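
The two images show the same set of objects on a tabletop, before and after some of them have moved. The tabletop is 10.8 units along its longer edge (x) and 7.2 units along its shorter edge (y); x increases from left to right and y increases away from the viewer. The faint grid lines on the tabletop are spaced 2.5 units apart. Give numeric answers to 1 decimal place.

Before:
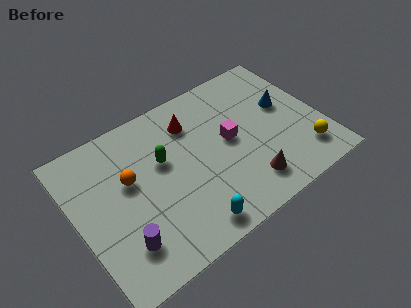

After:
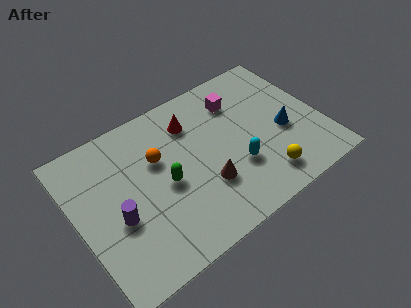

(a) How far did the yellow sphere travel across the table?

1.9

The yellow sphere moved from about (9.7, 1.5) to (7.8, 1.3), a distance of √(1.9² + 0.2²) ≈ 1.9.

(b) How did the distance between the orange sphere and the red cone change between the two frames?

-1.3

They were about 3.2 units apart before and 1.9 after — 1.3 units closer together.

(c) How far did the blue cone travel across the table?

1.2

The blue cone was near (9.4, 4.2) before and (9.1, 3.0) after, so it travelled √(0.3² + 1.2²) ≈ 1.2 units.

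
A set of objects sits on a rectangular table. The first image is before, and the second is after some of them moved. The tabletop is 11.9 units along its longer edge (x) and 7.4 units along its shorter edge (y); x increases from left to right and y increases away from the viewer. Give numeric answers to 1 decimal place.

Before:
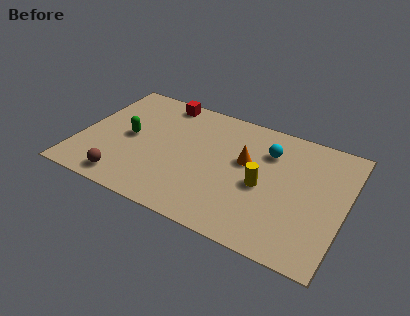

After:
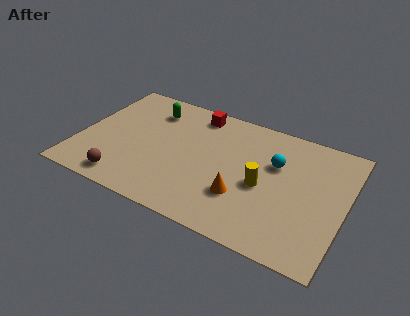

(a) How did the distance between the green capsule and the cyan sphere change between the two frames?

-0.4

Before: roughly 6.3 units apart; after: 5.9. That's 0.4 units closer together.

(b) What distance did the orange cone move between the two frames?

2.1

From (7.4, 4.4) to (7.5, 2.3), the orange cone covered √(0.1² + 2.1²) ≈ 2.1 units.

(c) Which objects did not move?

the brown sphere and the yellow cylinder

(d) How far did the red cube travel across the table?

1.6

The red cube moved from about (3.3, 6.6) to (4.9, 6.4), a distance of √(1.6² + 0.2²) ≈ 1.6.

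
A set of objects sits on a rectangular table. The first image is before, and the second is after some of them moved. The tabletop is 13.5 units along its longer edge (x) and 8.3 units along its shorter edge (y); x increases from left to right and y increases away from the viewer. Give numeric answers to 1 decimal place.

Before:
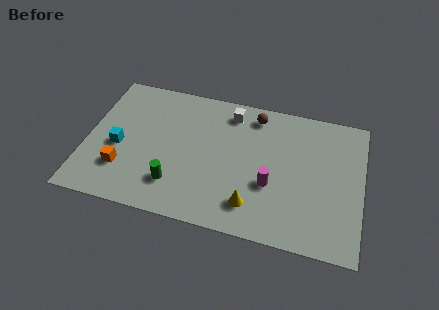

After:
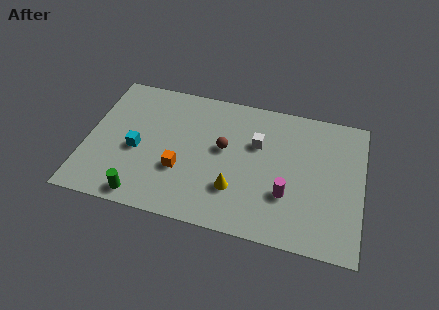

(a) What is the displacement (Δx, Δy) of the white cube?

(1.4, -1.6)

The white cube was at about (6.9, 7.0) and moved to about (8.3, 5.4).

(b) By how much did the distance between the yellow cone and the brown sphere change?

-3.0

The distance was about 5.4 in the first image and 2.4 in the second, so they moved 3.0 units closer together.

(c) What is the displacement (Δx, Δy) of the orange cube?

(2.8, 0.6)

The orange cube started near (1.9, 2.3) and ended near (4.7, 2.9).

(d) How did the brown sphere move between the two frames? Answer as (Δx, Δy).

(-1.4, -2.4)

The brown sphere was at about (8.1, 7.1) and moved to about (6.7, 4.7).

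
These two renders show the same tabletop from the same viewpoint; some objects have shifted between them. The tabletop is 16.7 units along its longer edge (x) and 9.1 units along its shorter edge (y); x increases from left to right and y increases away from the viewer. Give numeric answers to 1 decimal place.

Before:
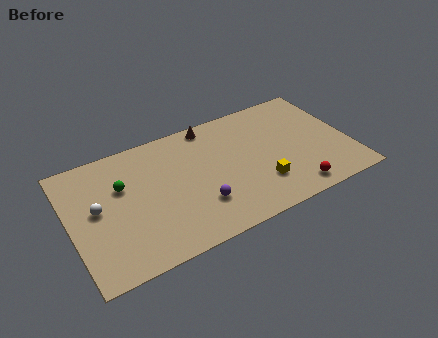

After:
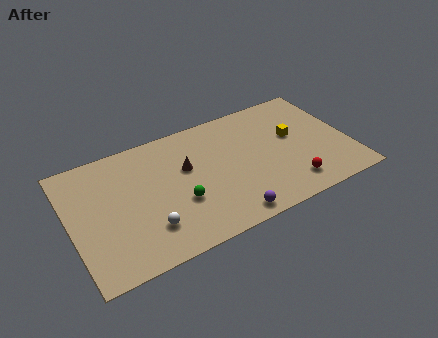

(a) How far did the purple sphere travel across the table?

2.2

The purple sphere was near (7.4, 2.6) before and (8.9, 1.0) after, so it travelled √(1.5² + 1.6²) ≈ 2.2 units.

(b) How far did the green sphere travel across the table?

4.0

The green sphere moved from about (3.2, 5.9) to (6.3, 3.3), a distance of √(3.1² + 2.6²) ≈ 4.0.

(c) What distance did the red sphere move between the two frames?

0.5

The red sphere was near (12.9, 1.2) before and (12.8, 1.7) after, so it travelled √(0.1² + 0.5²) ≈ 0.5 units.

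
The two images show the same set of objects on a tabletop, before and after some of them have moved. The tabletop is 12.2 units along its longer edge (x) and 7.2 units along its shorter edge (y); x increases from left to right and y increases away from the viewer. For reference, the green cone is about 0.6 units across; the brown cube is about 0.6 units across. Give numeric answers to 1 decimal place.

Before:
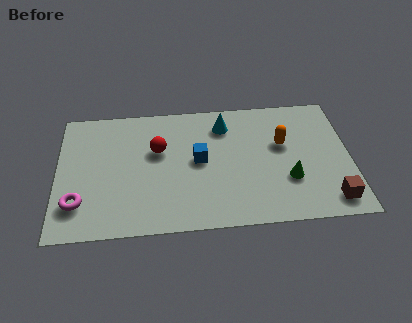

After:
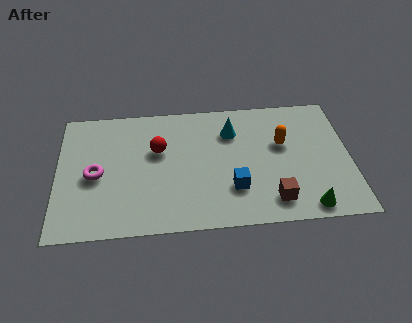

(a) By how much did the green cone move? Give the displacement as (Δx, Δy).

(0.7, -1.6)

From the two frames, the green cone sits at roughly (9.6, 2.4) before and (10.3, 0.8) after.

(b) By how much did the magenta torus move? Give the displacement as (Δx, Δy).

(0.7, 1.5)

The magenta torus started near (0.9, 1.8) and ended near (1.6, 3.3).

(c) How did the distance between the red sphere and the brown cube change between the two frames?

-2.2

Before: roughly 7.9 units apart; after: 5.7. That's 2.2 units closer together.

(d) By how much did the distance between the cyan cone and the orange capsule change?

-0.4

The distance was about 2.7 in the first image and 2.3 in the second, so they moved 0.4 units closer together.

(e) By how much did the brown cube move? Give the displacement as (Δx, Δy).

(-2.4, 0.2)

The brown cube was at about (11.3, 1.1) and moved to about (8.9, 1.3).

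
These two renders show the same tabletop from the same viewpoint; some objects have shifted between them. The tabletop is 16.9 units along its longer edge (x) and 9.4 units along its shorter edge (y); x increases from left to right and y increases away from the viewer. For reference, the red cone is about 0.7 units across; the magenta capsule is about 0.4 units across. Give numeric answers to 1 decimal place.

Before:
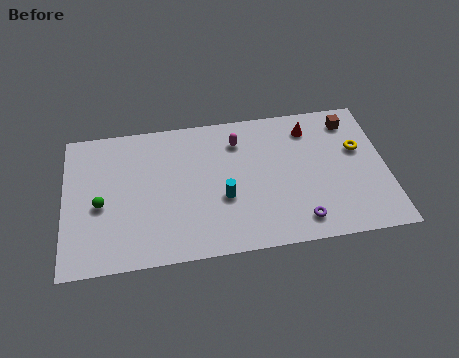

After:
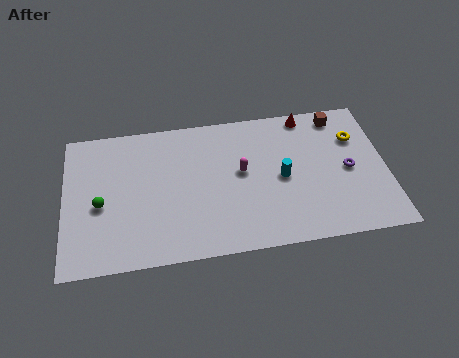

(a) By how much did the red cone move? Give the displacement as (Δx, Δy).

(-0.1, 0.9)

The red cone was at about (13.0, 7.6) and moved to about (12.9, 8.5).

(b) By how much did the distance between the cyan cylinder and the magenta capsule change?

-1.6

They were about 3.8 units apart before and 2.2 after — 1.6 units closer together.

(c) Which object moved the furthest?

the purple torus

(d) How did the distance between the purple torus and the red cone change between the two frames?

-1.7

The distance was about 6.2 in the first image and 4.5 in the second, so they moved 1.7 units closer together.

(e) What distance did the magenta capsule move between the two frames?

2.1

From (9.2, 7.3) to (9.3, 5.2), the magenta capsule covered √(0.1² + 2.1²) ≈ 2.1 units.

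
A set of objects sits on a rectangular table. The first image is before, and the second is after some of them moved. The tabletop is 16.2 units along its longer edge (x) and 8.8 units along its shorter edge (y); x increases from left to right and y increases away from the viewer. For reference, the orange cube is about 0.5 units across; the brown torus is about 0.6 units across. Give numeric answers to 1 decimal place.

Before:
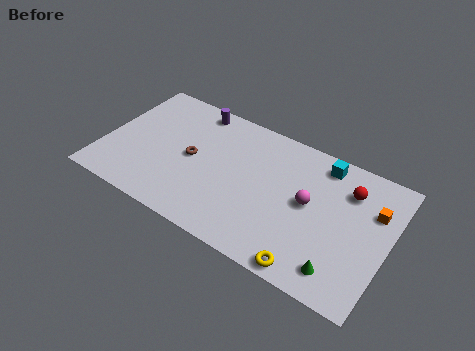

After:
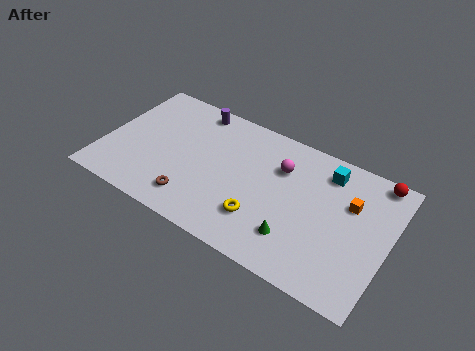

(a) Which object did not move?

the purple cylinder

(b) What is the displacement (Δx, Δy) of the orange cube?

(-1.3, -0.2)

From the two frames, the orange cube sits at roughly (15.2, 6.0) before and (13.9, 5.8) after.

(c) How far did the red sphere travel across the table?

2.0

The red sphere moved from about (13.7, 6.6) to (15.1, 8.0), a distance of √(1.4² + 1.4²) ≈ 2.0.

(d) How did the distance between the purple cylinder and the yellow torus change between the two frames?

-3.2

The distance was about 10.4 in the first image and 7.2 in the second, so they moved 3.2 units closer together.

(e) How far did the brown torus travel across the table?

2.7

The brown torus moved from about (5.0, 4.4) to (5.5, 1.7), a distance of √(0.5² + 2.7²) ≈ 2.7.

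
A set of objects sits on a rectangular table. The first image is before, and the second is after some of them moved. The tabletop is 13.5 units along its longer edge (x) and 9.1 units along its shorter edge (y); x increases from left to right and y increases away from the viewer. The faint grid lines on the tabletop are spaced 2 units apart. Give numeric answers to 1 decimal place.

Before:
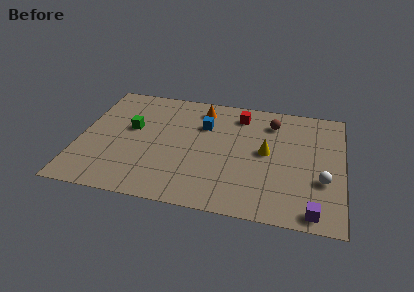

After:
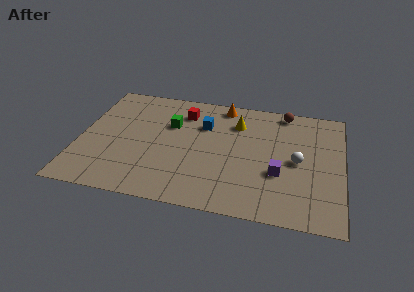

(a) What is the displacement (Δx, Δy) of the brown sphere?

(0.6, 1.0)

The brown sphere was at about (9.8, 7.2) and moved to about (10.4, 8.2).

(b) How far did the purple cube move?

3.0

The purple cube was near (12.1, 0.9) before and (10.3, 3.3) after, so it travelled √(1.8² + 2.4²) ≈ 3.0 units.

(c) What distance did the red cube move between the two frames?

2.9

The red cube moved from about (8.1, 7.5) to (5.2, 7.1), a distance of √(2.9² + 0.4²) ≈ 2.9.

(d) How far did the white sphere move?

1.8

The white sphere was near (12.5, 3.2) before and (11.2, 4.4) after, so it travelled √(1.3² + 1.2²) ≈ 1.8 units.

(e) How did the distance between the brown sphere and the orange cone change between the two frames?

-0.5

They were about 3.7 units apart before and 3.2 after — 0.5 units closer together.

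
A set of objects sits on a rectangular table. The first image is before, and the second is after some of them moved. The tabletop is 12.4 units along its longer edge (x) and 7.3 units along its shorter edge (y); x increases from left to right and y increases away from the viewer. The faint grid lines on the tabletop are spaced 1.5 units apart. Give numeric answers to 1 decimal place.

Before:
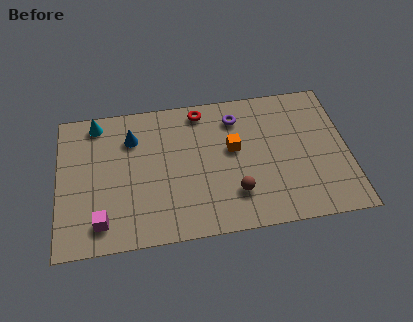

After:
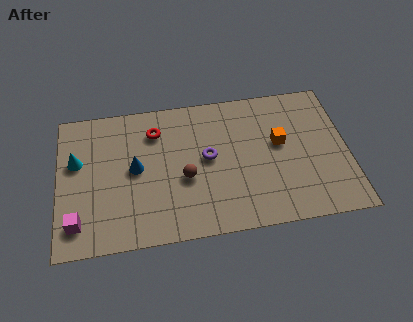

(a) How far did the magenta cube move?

1.0

The magenta cube moved from about (1.8, 1.3) to (0.8, 1.4), a distance of √(1.0² + 0.1²) ≈ 1.0.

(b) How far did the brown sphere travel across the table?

2.4

The brown sphere moved from about (7.5, 1.9) to (5.4, 3.0), a distance of √(2.1² + 1.1²) ≈ 2.4.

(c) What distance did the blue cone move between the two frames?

1.6

The blue cone moved from about (3.2, 5.4) to (3.3, 3.8), a distance of √(0.1² + 1.6²) ≈ 1.6.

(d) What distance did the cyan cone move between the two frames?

2.1

From (1.7, 6.4) to (0.8, 4.5), the cyan cone covered √(0.9² + 1.9²) ≈ 2.1 units.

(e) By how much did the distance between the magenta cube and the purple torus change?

-1.3

They were about 7.4 units apart before and 6.1 after — 1.3 units closer together.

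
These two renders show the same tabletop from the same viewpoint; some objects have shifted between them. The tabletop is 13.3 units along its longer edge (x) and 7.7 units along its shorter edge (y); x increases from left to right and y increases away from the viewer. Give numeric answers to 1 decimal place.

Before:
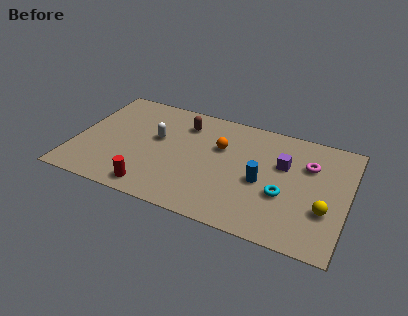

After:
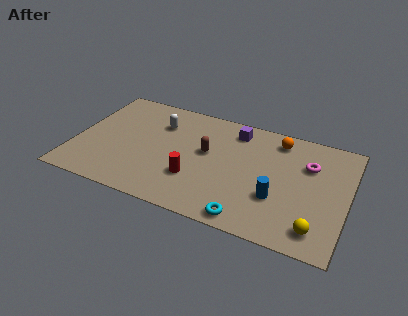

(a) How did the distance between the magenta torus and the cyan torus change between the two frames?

+2.5

The distance was about 2.6 in the first image and 5.1 in the second, so they moved 2.5 units further apart.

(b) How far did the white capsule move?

1.1

The white capsule was near (3.9, 4.5) before and (3.9, 5.6) after, so it travelled √(0.0² + 1.1²) ≈ 1.1 units.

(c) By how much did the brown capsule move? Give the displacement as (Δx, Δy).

(1.3, -1.6)

The brown capsule started near (5.1, 6.0) and ended near (6.4, 4.4).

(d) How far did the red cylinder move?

2.4

The red cylinder was near (4.1, 1.0) before and (6.0, 2.4) after, so it travelled √(1.9² + 1.4²) ≈ 2.4 units.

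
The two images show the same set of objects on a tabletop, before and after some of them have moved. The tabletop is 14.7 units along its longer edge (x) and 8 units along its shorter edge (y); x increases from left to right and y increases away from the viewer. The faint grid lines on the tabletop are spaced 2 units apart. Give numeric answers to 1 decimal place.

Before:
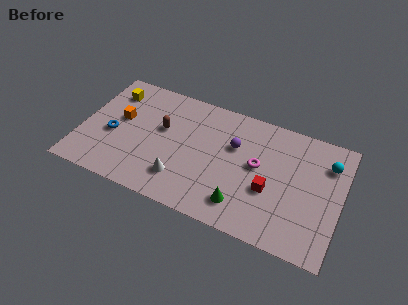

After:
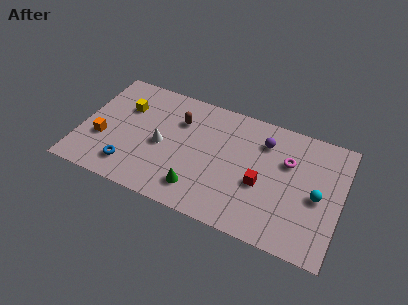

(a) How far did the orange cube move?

1.9

The orange cube moved from about (2.1, 4.6) to (1.3, 2.9), a distance of √(0.8² + 1.7²) ≈ 1.9.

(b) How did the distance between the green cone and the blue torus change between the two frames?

-3.9

They were about 7.8 units apart before and 3.9 after — 3.9 units closer together.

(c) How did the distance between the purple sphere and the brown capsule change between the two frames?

+0.7

They were about 4.1 units apart before and 4.8 after — 0.7 units further apart.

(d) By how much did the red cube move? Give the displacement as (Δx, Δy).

(-0.5, 0.2)

The red cube was at about (10.8, 3.1) and moved to about (10.3, 3.3).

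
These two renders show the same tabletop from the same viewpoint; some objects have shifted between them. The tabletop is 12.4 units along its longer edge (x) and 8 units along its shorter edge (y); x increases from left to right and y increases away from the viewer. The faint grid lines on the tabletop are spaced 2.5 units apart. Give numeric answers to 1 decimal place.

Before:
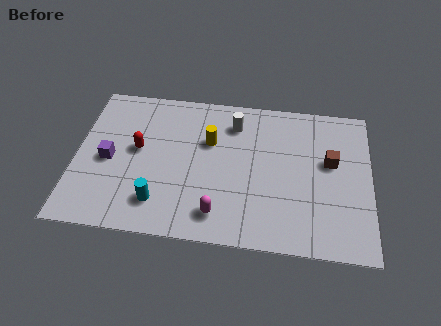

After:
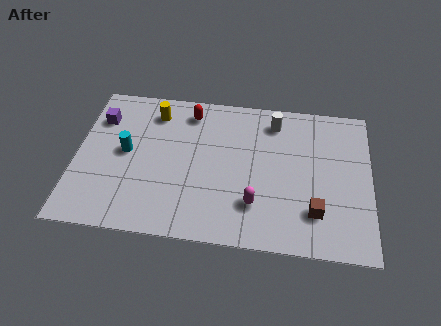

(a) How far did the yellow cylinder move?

2.7

The yellow cylinder was near (5.6, 5.2) before and (3.2, 6.5) after, so it travelled √(2.4² + 1.3²) ≈ 2.7 units.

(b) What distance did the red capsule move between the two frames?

3.1

The red capsule moved from about (2.6, 4.4) to (4.7, 6.7), a distance of √(2.1² + 2.3²) ≈ 3.1.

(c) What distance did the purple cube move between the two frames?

2.3

From (1.4, 3.7) to (0.9, 5.9), the purple cube covered √(0.5² + 2.2²) ≈ 2.3 units.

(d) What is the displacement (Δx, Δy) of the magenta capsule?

(1.5, 0.7)

The magenta capsule was at about (6.1, 1.4) and moved to about (7.6, 2.1).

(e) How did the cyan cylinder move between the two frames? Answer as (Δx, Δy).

(-1.5, 2.5)

The cyan cylinder started near (3.6, 1.7) and ended near (2.1, 4.2).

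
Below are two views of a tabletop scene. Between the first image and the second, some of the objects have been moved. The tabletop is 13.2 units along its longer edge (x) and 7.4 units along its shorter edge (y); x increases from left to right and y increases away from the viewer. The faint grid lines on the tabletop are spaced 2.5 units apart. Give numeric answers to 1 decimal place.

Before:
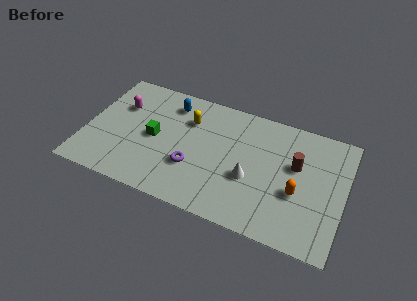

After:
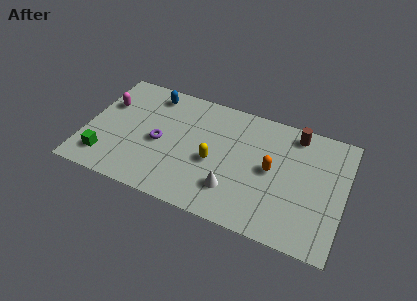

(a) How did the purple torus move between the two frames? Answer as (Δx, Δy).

(-1.8, 0.9)

The purple torus started near (5.6, 2.5) and ended near (3.8, 3.4).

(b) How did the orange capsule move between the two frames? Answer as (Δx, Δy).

(-1.4, 0.9)

From the two frames, the orange capsule sits at roughly (10.9, 2.9) before and (9.5, 3.8) after.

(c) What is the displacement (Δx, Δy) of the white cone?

(-0.8, -1.0)

From the two frames, the white cone sits at roughly (8.5, 2.9) before and (7.7, 1.9) after.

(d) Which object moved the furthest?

the green cube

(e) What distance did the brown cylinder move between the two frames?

1.9

From (10.7, 4.5) to (10.5, 6.4), the brown cylinder covered √(0.2² + 1.9²) ≈ 1.9 units.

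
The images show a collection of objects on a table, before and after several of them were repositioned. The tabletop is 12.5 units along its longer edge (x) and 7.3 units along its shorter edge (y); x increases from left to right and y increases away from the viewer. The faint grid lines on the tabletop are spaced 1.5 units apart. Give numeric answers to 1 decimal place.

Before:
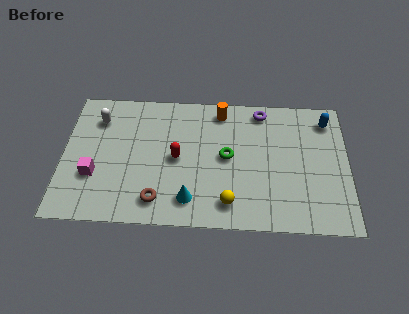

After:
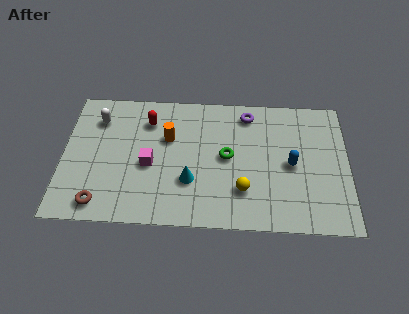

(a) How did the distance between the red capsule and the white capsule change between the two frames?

-1.8

The distance was about 4.0 in the first image and 2.2 in the second, so they moved 1.8 units closer together.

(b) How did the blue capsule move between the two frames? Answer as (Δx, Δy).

(-1.6, -2.5)

The blue capsule started near (11.6, 6.0) and ended near (10.0, 3.5).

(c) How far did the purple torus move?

0.6

From (8.7, 6.4) to (8.1, 6.2), the purple torus covered √(0.6² + 0.2²) ≈ 0.6 units.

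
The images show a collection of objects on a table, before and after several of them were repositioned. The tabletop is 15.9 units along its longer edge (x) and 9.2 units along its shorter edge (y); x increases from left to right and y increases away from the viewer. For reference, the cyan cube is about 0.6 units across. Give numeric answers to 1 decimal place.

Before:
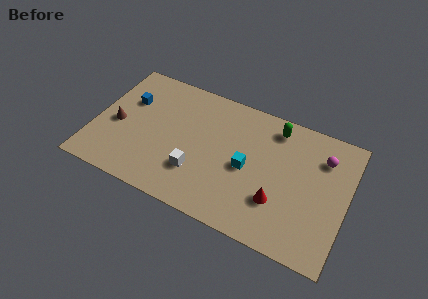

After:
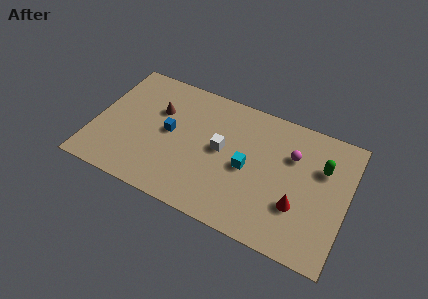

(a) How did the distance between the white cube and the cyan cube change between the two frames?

-1.6

They were about 3.4 units apart before and 1.8 after — 1.6 units closer together.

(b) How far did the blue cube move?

3.1

From (1.9, 6.1) to (4.7, 4.8), the blue cube covered √(2.8² + 1.3²) ≈ 3.1 units.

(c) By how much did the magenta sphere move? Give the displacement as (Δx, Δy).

(-1.9, -0.6)

The magenta sphere started near (14.2, 6.9) and ended near (12.3, 6.3).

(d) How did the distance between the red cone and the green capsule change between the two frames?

-1.6

The distance was about 5.0 in the first image and 3.4 in the second, so they moved 1.6 units closer together.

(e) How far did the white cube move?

2.6

The white cube was near (6.7, 2.7) before and (8.0, 4.9) after, so it travelled √(1.3² + 2.2²) ≈ 2.6 units.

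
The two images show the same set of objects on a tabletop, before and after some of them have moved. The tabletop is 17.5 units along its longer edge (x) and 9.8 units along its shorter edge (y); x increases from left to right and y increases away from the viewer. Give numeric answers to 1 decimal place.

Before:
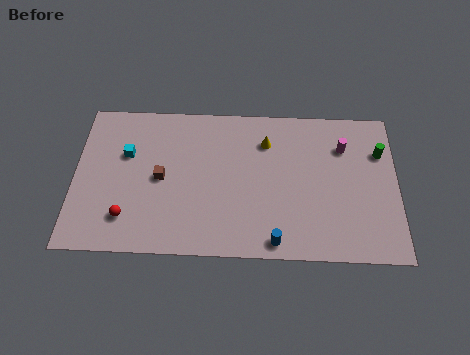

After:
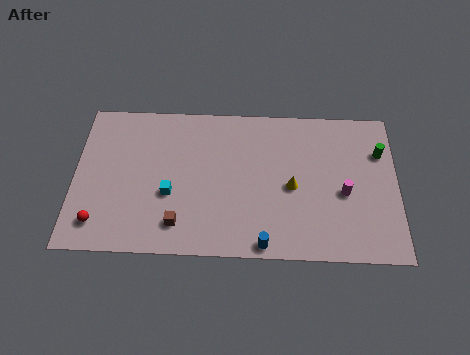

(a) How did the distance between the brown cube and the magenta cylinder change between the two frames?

-1.0

The distance was about 10.2 in the first image and 9.2 in the second, so they moved 1.0 units closer together.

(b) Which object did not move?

the green cylinder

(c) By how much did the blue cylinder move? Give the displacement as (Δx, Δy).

(-0.6, -0.2)

The blue cylinder started near (10.9, 1.0) and ended near (10.3, 0.8).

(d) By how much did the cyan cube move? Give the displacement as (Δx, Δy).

(2.4, -2.5)

The cyan cube was at about (2.8, 6.3) and moved to about (5.2, 3.8).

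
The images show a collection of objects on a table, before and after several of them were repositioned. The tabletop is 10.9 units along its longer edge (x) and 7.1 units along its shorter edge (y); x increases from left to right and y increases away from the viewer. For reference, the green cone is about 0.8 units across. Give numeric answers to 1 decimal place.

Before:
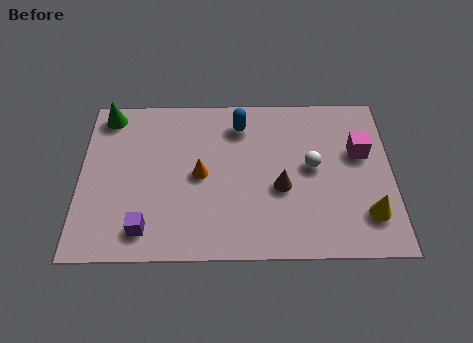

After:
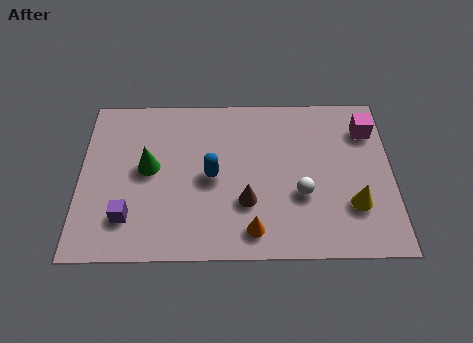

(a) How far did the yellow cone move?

0.6

The yellow cone moved from about (10.0, 1.7) to (9.5, 2.1), a distance of √(0.5² + 0.4²) ≈ 0.6.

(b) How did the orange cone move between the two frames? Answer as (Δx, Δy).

(1.8, -2.4)

The orange cone started near (4.2, 3.5) and ended near (6.0, 1.1).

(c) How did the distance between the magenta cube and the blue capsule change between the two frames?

+1.5

Before: roughly 4.4 units apart; after: 5.9. That's 1.5 units further apart.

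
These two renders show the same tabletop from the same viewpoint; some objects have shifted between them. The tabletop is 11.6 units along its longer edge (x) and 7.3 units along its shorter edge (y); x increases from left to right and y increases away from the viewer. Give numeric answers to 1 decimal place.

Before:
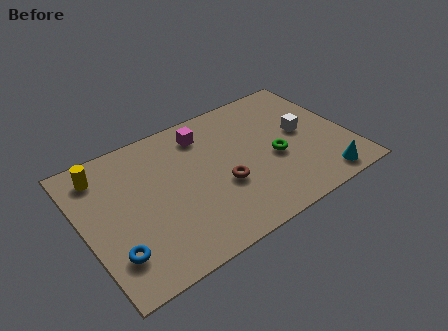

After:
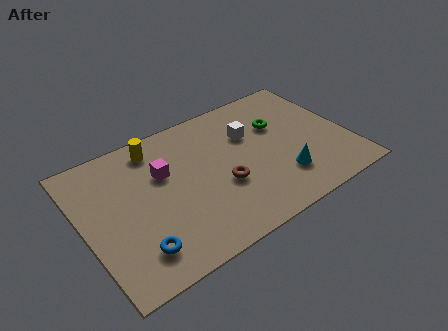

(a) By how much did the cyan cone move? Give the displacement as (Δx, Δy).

(-1.6, 1.0)

The cyan cone was at about (10.0, 0.9) and moved to about (8.4, 1.9).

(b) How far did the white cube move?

2.4

The white cube moved from about (9.7, 3.9) to (7.5, 4.9), a distance of √(2.2² + 1.0²) ≈ 2.4.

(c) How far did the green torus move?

1.8

The green torus was near (8.3, 3.1) before and (8.8, 4.8) after, so it travelled √(0.5² + 1.7²) ≈ 1.8 units.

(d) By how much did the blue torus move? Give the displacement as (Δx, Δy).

(0.9, -0.3)

The blue torus started near (1.0, 1.8) and ended near (1.9, 1.5).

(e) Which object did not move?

the brown torus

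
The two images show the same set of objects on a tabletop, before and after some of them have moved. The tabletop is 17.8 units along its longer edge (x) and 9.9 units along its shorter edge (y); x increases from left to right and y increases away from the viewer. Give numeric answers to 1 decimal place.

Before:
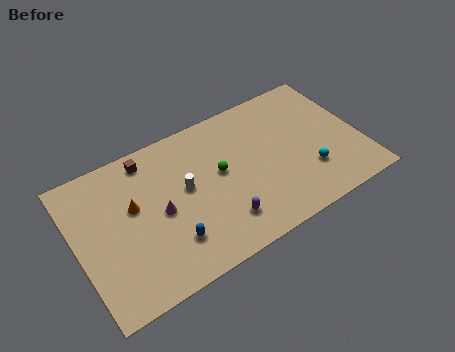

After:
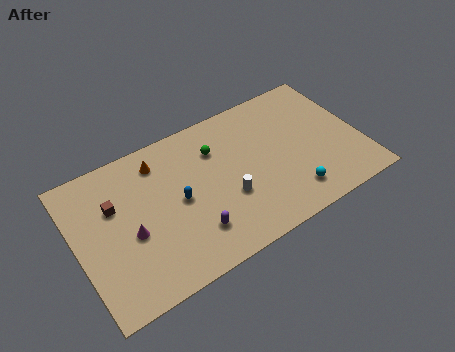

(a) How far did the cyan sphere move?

1.6

The cyan sphere moved from about (14.3, 2.9) to (13.0, 1.9), a distance of √(1.3² + 1.0²) ≈ 1.6.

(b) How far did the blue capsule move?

2.6

From (5.4, 2.5) to (6.3, 4.9), the blue capsule covered √(0.9² + 2.4²) ≈ 2.6 units.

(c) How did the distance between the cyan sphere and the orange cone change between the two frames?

-1.4

Before: roughly 11.1 units apart; after: 9.7. That's 1.4 units closer together.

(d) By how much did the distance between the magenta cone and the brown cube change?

-1.5

Before: roughly 3.9 units apart; after: 2.4. That's 1.5 units closer together.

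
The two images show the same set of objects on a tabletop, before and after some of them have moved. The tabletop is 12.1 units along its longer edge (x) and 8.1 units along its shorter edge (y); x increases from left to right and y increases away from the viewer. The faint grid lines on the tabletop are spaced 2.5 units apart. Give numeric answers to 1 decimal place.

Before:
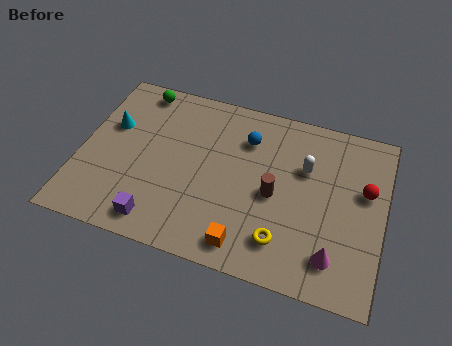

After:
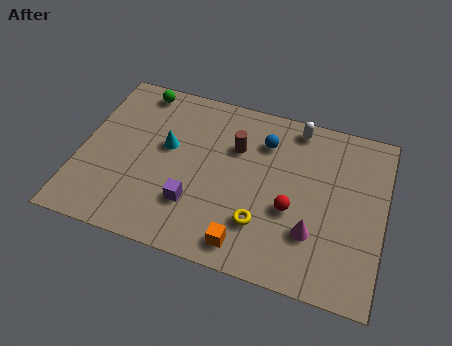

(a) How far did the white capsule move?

2.0

From (8.9, 5.3) to (8.4, 7.2), the white capsule covered √(0.5² + 1.9²) ≈ 2.0 units.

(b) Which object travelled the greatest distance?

the red sphere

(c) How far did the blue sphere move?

0.7

The blue sphere moved from about (6.5, 6.0) to (7.2, 6.1), a distance of √(0.7² + 0.1²) ≈ 0.7.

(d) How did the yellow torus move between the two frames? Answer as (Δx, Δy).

(-0.9, 0.5)

From the two frames, the yellow torus sits at roughly (8.3, 1.7) before and (7.4, 2.2) after.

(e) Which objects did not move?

the orange cube and the green sphere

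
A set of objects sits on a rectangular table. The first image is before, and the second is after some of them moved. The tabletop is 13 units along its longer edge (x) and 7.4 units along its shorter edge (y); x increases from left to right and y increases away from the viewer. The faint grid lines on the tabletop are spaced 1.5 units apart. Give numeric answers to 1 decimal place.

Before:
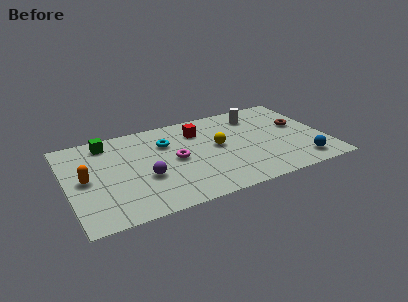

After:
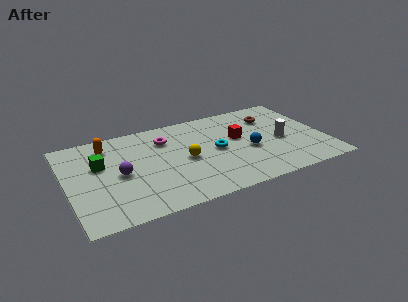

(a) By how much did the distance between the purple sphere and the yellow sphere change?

-0.7

Before: roughly 4.0 units apart; after: 3.3. That's 0.7 units closer together.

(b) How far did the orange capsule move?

2.6

The orange capsule was near (0.9, 3.7) before and (2.2, 6.0) after, so it travelled √(1.3² + 2.3²) ≈ 2.6 units.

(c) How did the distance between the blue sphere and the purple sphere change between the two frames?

-1.4

They were about 7.9 units apart before and 6.5 after — 1.4 units closer together.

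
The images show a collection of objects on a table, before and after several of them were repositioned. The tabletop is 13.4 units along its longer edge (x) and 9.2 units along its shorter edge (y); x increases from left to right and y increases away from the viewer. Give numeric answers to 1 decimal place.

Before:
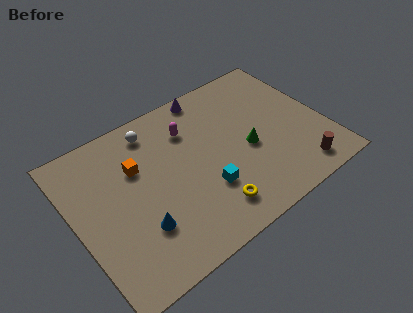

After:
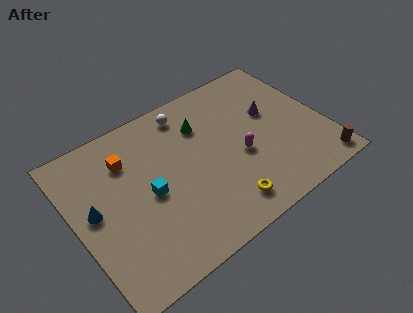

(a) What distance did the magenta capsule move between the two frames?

3.7

From (6.5, 6.8) to (8.7, 3.8), the magenta capsule covered √(2.2² + 3.0²) ≈ 3.7 units.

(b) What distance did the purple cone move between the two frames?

4.1

From (7.9, 8.4) to (10.8, 5.5), the purple cone covered √(2.9² + 2.9²) ≈ 4.1 units.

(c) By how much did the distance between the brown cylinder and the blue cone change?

+3.7

The distance was about 8.5 in the first image and 12.2 in the second, so they moved 3.7 units further apart.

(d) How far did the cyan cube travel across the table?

3.1

The cyan cube moved from about (6.6, 2.9) to (3.8, 4.3), a distance of √(2.8² + 1.4²) ≈ 3.1.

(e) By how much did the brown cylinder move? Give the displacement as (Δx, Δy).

(1.2, -0.3)

From the two frames, the brown cylinder sits at roughly (11.4, 1.3) before and (12.6, 1.0) after.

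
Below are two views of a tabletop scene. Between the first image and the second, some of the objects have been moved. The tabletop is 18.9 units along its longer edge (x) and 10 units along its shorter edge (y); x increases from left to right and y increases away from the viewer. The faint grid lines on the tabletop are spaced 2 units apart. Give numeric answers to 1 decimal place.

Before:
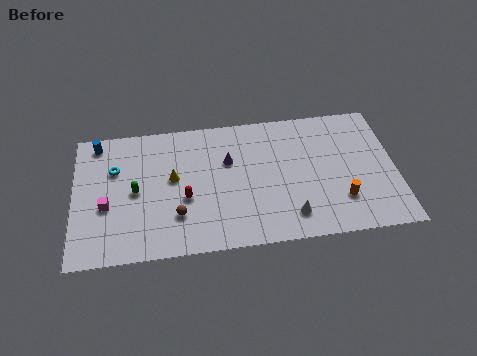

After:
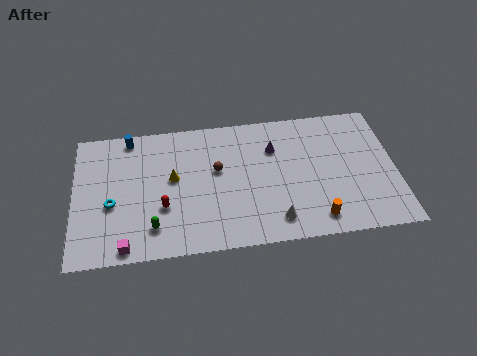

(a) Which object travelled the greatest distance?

the brown sphere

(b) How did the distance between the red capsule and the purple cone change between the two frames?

+3.9

Before: roughly 3.6 units apart; after: 7.5. That's 3.9 units further apart.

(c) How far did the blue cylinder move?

1.9

The blue cylinder moved from about (1.4, 8.8) to (3.3, 9.0), a distance of √(1.9² + 0.2²) ≈ 1.9.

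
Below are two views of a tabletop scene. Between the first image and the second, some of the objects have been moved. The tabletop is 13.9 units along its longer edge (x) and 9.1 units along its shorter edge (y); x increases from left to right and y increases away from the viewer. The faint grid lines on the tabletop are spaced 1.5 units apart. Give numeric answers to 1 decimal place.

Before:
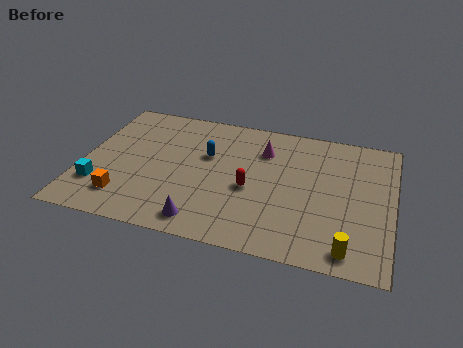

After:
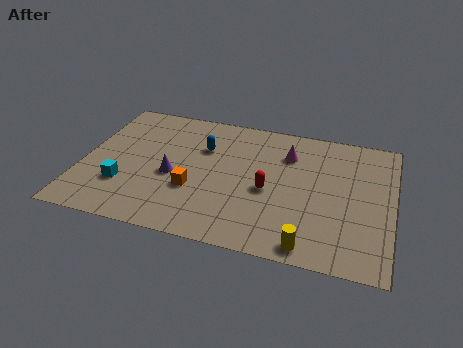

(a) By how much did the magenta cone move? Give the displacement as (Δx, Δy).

(1.1, 0.0)

From the two frames, the magenta cone sits at roughly (8.0, 6.7) before and (9.1, 6.7) after.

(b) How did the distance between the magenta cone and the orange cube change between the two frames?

-2.3

Before: roughly 7.6 units apart; after: 5.3. That's 2.3 units closer together.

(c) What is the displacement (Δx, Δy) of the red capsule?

(0.8, 0.1)

From the two frames, the red capsule sits at roughly (7.6, 3.9) before and (8.4, 4.0) after.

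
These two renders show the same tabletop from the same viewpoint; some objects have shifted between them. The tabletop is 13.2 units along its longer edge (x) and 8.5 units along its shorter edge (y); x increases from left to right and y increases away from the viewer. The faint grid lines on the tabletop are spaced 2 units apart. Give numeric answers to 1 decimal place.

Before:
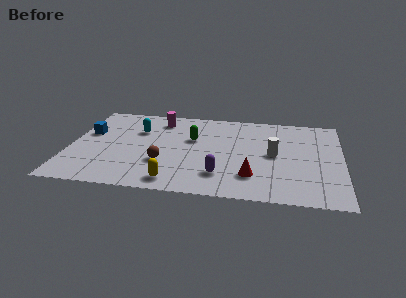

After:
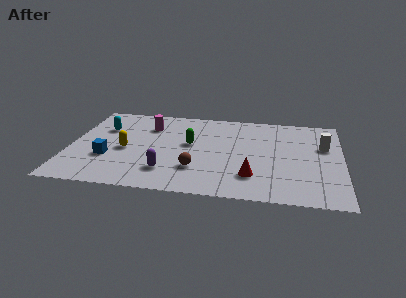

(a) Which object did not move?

the red cone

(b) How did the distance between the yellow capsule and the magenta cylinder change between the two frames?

-3.3

They were about 6.0 units apart before and 2.7 after — 3.3 units closer together.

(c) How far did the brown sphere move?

1.6

The brown sphere was near (4.6, 2.8) before and (6.2, 2.4) after, so it travelled √(1.6² + 0.4²) ≈ 1.6 units.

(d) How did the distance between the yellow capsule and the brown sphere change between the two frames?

+2.0

They were about 1.8 units apart before and 3.8 after — 2.0 units further apart.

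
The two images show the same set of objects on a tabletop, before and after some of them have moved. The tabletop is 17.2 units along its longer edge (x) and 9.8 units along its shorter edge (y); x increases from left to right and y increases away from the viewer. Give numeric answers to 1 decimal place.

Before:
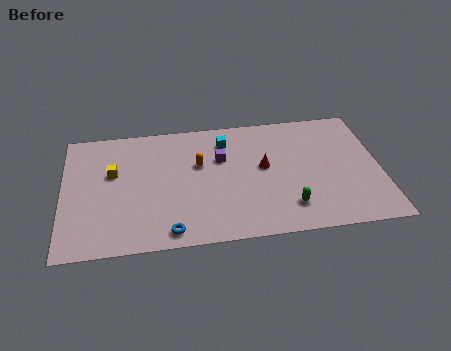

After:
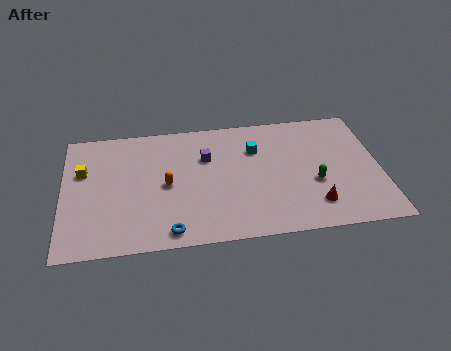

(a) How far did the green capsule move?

2.3

The green capsule moved from about (12.1, 2.1) to (13.6, 3.8), a distance of √(1.5² + 1.7²) ≈ 2.3.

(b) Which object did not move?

the blue torus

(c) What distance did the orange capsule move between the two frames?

2.3

From (7.4, 6.1) to (5.6, 4.7), the orange capsule covered √(1.8² + 1.4²) ≈ 2.3 units.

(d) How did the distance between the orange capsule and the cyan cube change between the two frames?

+3.1

They were about 2.3 units apart before and 5.4 after — 3.1 units further apart.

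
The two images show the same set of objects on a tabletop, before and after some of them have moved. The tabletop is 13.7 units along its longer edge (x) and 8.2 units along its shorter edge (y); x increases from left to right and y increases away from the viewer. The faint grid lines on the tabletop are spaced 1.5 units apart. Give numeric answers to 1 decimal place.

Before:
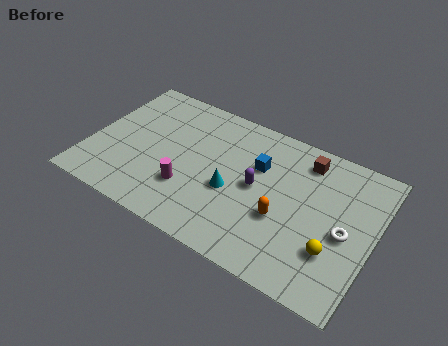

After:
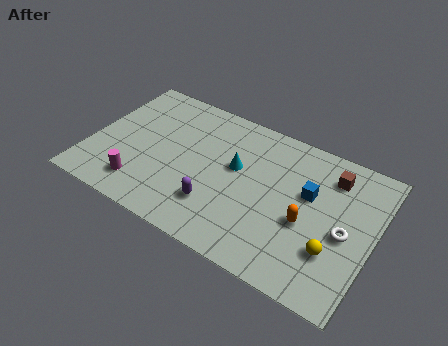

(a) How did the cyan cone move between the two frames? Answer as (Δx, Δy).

(0.0, 1.4)

From the two frames, the cyan cone sits at roughly (7.0, 3.4) before and (7.0, 4.8) after.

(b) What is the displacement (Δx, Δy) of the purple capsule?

(-1.7, -2.0)

The purple capsule was at about (8.1, 4.2) and moved to about (6.4, 2.2).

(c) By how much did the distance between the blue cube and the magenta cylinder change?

+4.2

They were about 4.2 units apart before and 8.4 after — 4.2 units further apart.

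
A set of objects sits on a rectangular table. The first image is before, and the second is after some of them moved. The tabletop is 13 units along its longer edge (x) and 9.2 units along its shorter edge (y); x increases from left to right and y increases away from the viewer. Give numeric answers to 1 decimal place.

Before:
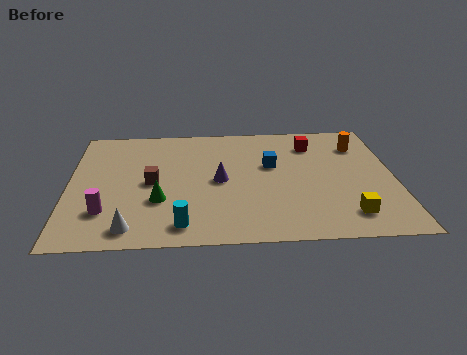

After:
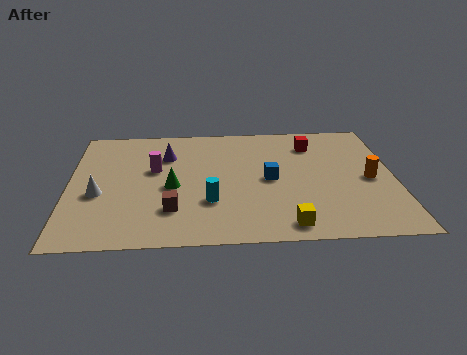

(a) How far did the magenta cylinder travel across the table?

3.6

The magenta cylinder was near (1.5, 2.4) before and (3.4, 5.5) after, so it travelled √(1.9² + 3.1²) ≈ 3.6 units.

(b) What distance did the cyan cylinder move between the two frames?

1.9

From (4.5, 1.3) to (5.6, 2.9), the cyan cylinder covered √(1.1² + 1.6²) ≈ 1.9 units.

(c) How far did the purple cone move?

3.0

The purple cone was near (6.0, 4.5) before and (3.9, 6.6) after, so it travelled √(2.1² + 2.1²) ≈ 3.0 units.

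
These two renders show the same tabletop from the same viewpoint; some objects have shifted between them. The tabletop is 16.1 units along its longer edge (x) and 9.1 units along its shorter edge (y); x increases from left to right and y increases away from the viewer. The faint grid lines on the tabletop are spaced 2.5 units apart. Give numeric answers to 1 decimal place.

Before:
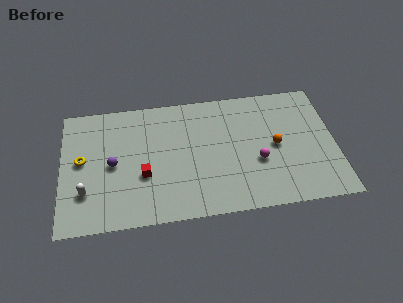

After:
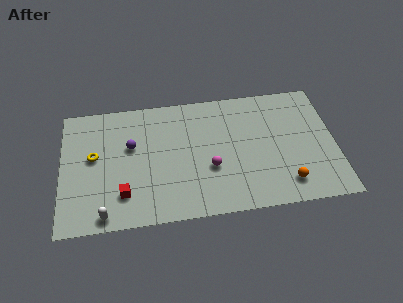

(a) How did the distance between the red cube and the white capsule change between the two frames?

-1.8

Before: roughly 3.5 units apart; after: 1.7. That's 1.8 units closer together.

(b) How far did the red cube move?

1.7

From (4.8, 3.4) to (3.6, 2.2), the red cube covered √(1.2² + 1.2²) ≈ 1.7 units.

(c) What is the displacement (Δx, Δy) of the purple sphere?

(1.1, 1.2)

The purple sphere started near (3.0, 4.4) and ended near (4.1, 5.6).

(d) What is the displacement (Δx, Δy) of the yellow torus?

(0.7, 0.2)

The yellow torus started near (1.2, 4.9) and ended near (1.9, 5.1).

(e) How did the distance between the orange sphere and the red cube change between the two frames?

+1.6

The distance was about 7.9 in the first image and 9.5 in the second, so they moved 1.6 units further apart.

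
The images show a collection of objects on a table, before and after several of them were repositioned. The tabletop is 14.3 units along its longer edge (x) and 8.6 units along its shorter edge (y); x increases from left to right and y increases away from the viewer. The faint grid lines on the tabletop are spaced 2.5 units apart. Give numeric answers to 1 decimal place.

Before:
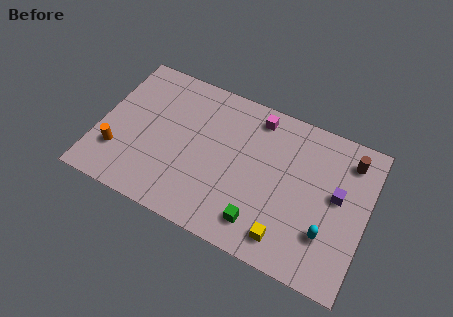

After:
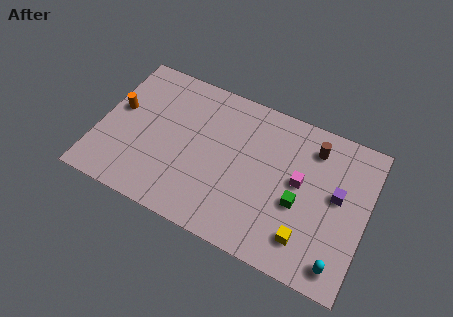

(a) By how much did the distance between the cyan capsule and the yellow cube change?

-0.4

They were about 2.3 units apart before and 1.9 after — 0.4 units closer together.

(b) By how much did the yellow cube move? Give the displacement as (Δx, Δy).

(1.0, 0.4)

The yellow cube was at about (10.4, 1.4) and moved to about (11.4, 1.8).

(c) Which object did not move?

the purple cube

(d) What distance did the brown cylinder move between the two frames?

1.9

From (13.1, 7.0) to (11.2, 6.9), the brown cylinder covered √(1.9² + 0.1²) ≈ 1.9 units.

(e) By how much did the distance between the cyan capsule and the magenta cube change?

-2.2

Before: roughly 6.5 units apart; after: 4.3. That's 2.2 units closer together.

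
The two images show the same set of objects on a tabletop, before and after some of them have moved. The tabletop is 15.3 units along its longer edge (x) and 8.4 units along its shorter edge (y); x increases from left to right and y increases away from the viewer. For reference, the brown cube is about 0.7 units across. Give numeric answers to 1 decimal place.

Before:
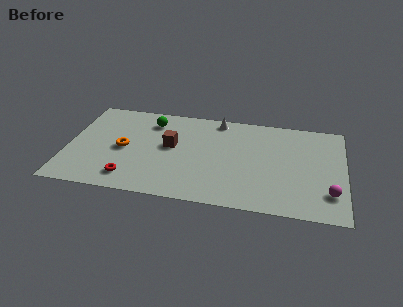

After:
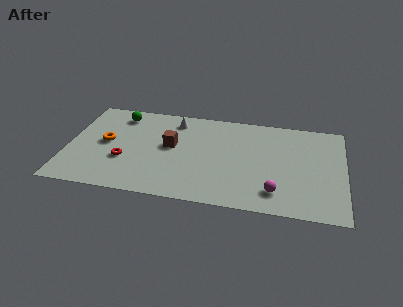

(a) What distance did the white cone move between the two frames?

2.5

The white cone was near (8.2, 7.5) before and (5.8, 7.0) after, so it travelled √(2.4² + 0.5²) ≈ 2.5 units.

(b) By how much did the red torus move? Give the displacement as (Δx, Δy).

(-0.4, 1.5)

The red torus started near (3.6, 1.5) and ended near (3.2, 3.0).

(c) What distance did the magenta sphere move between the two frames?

2.9

The magenta sphere was near (14.5, 2.1) before and (11.6, 1.7) after, so it travelled √(2.9² + 0.4²) ≈ 2.9 units.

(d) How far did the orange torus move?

1.1

The orange torus was near (3.1, 4.0) before and (2.1, 4.4) after, so it travelled √(1.0² + 0.4²) ≈ 1.1 units.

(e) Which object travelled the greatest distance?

the magenta sphere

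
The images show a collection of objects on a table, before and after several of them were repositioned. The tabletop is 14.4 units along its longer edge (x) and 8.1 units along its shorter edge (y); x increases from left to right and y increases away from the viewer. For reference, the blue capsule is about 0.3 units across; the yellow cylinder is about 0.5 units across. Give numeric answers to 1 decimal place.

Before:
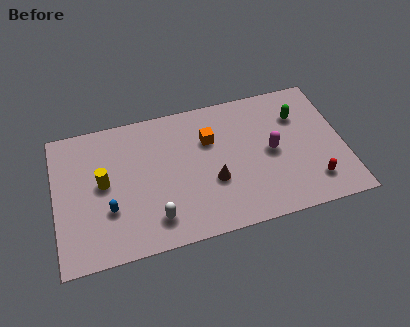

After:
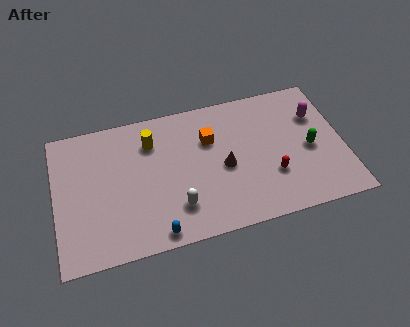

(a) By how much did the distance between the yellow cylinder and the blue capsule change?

+3.7

They were about 1.6 units apart before and 5.3 after — 3.7 units further apart.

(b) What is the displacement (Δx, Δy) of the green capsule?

(0.4, -2.1)

The green capsule was at about (12.3, 5.8) and moved to about (12.7, 3.7).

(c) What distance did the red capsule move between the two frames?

2.2

The red capsule moved from about (12.7, 1.7) to (10.7, 2.6), a distance of √(2.0² + 0.9²) ≈ 2.2.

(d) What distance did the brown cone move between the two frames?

0.9

From (7.8, 3.0) to (8.4, 3.7), the brown cone covered √(0.6² + 0.7²) ≈ 0.9 units.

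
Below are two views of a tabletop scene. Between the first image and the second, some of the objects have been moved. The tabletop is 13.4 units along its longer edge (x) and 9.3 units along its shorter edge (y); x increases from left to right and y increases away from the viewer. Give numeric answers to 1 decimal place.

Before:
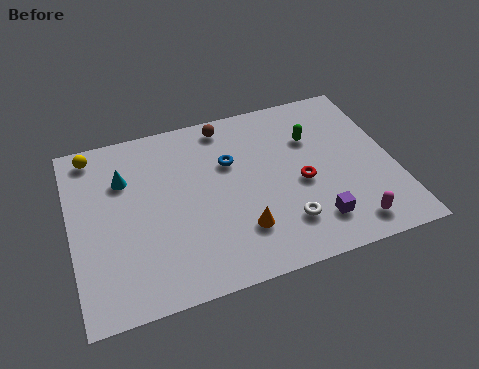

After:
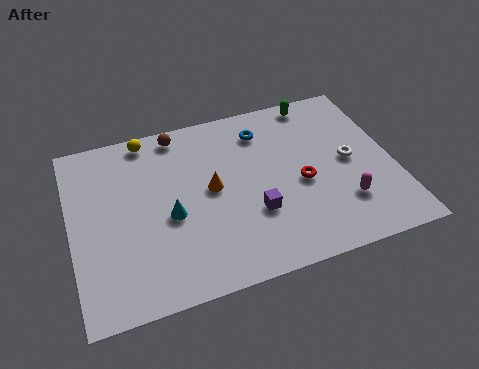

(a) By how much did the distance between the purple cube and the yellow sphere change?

-4.1

Before: roughly 10.7 units apart; after: 6.6. That's 4.1 units closer together.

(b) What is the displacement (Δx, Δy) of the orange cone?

(-1.0, 2.5)

The orange cone was at about (6.8, 2.4) and moved to about (5.8, 4.9).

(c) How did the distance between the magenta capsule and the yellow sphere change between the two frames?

-2.5

Before: roughly 12.2 units apart; after: 9.7. That's 2.5 units closer together.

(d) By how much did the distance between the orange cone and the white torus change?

+4.0

They were about 1.8 units apart before and 5.8 after — 4.0 units further apart.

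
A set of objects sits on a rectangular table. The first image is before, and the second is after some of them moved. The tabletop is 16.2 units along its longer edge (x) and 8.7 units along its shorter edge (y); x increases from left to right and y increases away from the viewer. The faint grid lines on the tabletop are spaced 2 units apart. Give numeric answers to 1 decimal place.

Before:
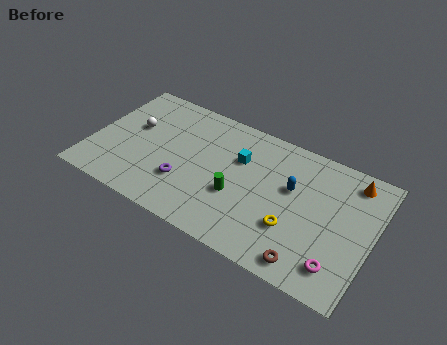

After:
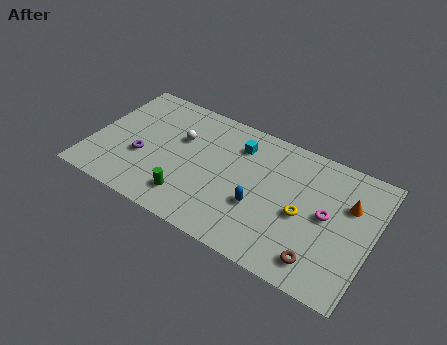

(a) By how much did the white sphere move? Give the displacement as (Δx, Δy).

(2.7, 0.4)

The white sphere started near (2.2, 5.2) and ended near (4.9, 5.6).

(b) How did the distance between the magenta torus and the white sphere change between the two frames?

-4.1

They were about 12.9 units apart before and 8.8 after — 4.1 units closer together.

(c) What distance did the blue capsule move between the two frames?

2.6

From (11.5, 5.3) to (9.9, 3.2), the blue capsule covered √(1.6² + 2.1²) ≈ 2.6 units.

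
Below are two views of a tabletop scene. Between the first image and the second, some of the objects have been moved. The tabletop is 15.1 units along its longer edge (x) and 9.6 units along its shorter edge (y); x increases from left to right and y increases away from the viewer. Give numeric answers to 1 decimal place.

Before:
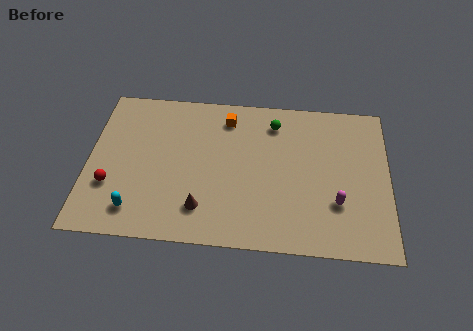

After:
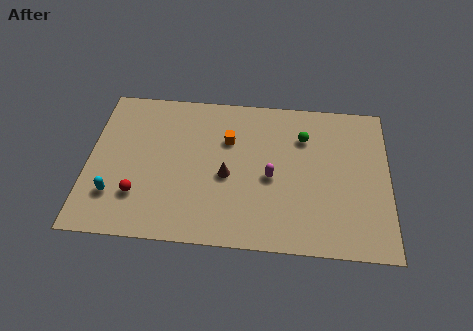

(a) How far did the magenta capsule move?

3.5

The magenta capsule moved from about (12.5, 3.0) to (9.2, 4.3), a distance of √(3.3² + 1.3²) ≈ 3.5.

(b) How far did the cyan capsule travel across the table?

1.4

The cyan capsule moved from about (2.5, 1.7) to (1.4, 2.5), a distance of √(1.1² + 0.8²) ≈ 1.4.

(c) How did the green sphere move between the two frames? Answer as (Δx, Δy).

(1.5, -0.8)

The green sphere started near (9.3, 7.8) and ended near (10.8, 7.0).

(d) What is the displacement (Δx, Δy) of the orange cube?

(0.1, -1.4)

The orange cube started near (6.9, 7.9) and ended near (7.0, 6.5).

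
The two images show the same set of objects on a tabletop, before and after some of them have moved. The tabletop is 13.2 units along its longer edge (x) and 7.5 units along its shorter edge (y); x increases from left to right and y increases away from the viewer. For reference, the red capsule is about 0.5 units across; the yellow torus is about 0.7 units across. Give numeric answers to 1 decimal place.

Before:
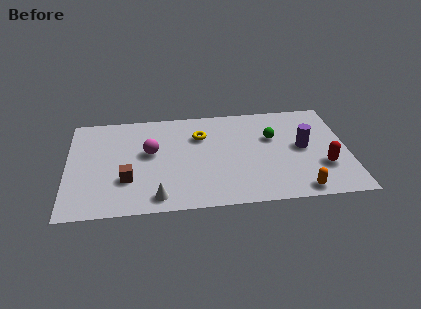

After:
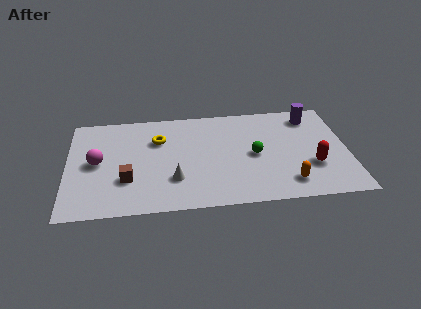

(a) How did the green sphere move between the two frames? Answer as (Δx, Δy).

(-0.9, -1.2)

The green sphere started near (9.7, 4.8) and ended near (8.8, 3.6).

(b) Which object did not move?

the brown cube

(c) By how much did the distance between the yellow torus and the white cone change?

-1.7

The distance was about 4.8 in the first image and 3.1 in the second, so they moved 1.7 units closer together.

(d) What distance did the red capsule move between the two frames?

0.5

The red capsule moved from about (12.0, 2.4) to (11.5, 2.5), a distance of √(0.5² + 0.1²) ≈ 0.5.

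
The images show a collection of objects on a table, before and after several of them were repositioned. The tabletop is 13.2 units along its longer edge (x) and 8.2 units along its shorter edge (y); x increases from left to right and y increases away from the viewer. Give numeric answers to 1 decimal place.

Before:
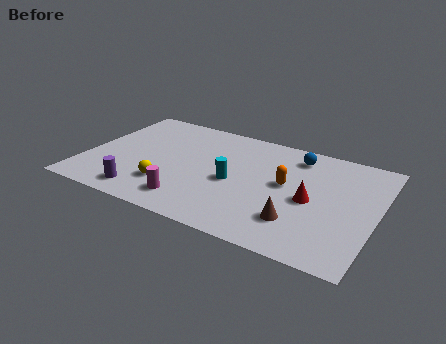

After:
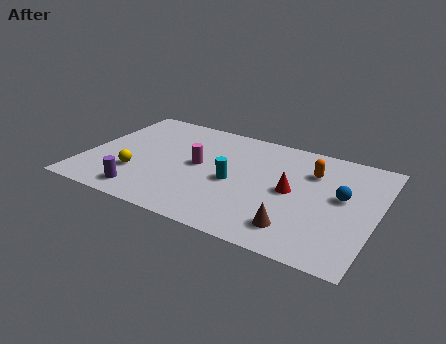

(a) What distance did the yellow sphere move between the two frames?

1.5

The yellow sphere was near (4.0, 2.2) before and (2.5, 2.5) after, so it travelled √(1.5² + 0.3²) ≈ 1.5 units.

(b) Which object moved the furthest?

the blue sphere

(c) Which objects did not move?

the cyan cylinder and the purple cylinder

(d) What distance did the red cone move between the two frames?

0.9

From (10.3, 3.8) to (9.4, 4.1), the red cone covered √(0.9² + 0.3²) ≈ 0.9 units.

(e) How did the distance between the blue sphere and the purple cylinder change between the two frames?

+0.8

The distance was about 8.4 in the first image and 9.2 in the second, so they moved 0.8 units further apart.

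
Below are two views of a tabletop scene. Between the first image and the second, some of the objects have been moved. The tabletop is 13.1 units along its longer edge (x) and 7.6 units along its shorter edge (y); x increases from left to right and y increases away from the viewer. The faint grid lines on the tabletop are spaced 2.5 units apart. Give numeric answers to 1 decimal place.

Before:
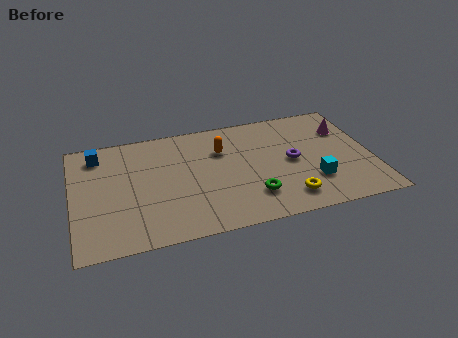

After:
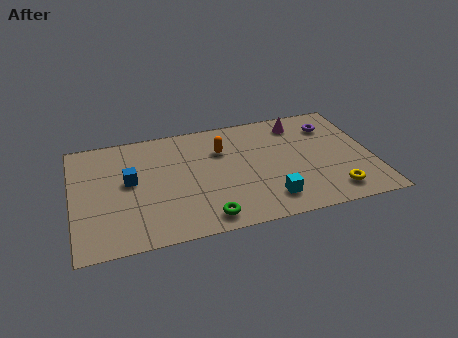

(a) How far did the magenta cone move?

2.2

From (12.1, 5.4) to (10.1, 6.3), the magenta cone covered √(2.0² + 0.9²) ≈ 2.2 units.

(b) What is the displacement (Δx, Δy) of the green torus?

(-2.1, -0.9)

The green torus started near (7.7, 1.9) and ended near (5.6, 1.0).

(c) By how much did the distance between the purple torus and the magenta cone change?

-1.5

The distance was about 3.0 in the first image and 1.5 in the second, so they moved 1.5 units closer together.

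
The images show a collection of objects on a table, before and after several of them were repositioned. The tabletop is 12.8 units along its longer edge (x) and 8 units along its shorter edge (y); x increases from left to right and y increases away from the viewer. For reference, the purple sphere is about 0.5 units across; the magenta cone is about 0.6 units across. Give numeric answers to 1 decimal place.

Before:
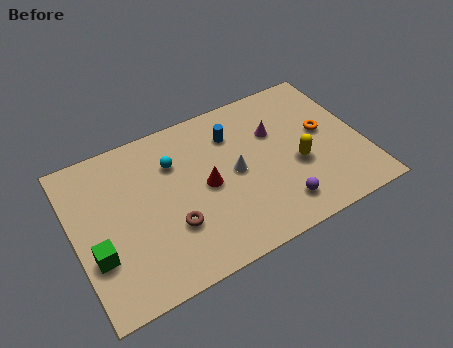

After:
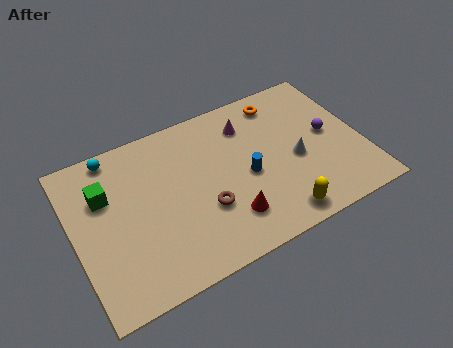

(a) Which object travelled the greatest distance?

the purple sphere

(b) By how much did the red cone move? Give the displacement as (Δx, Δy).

(0.7, -2.0)

From the two frames, the red cone sits at roughly (5.8, 3.9) before and (6.5, 1.9) after.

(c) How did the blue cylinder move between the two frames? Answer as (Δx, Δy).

(0.3, -2.4)

The blue cylinder started near (7.3, 6.0) and ended near (7.6, 3.6).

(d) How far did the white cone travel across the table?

2.7

From (7.1, 4.0) to (9.8, 3.5), the white cone covered √(2.7² + 0.5²) ≈ 2.7 units.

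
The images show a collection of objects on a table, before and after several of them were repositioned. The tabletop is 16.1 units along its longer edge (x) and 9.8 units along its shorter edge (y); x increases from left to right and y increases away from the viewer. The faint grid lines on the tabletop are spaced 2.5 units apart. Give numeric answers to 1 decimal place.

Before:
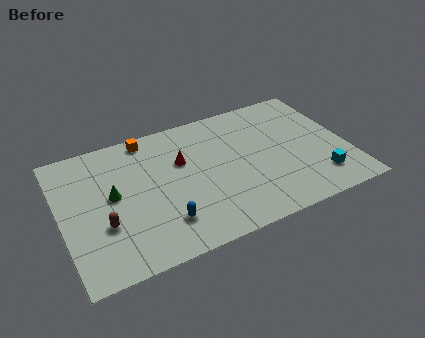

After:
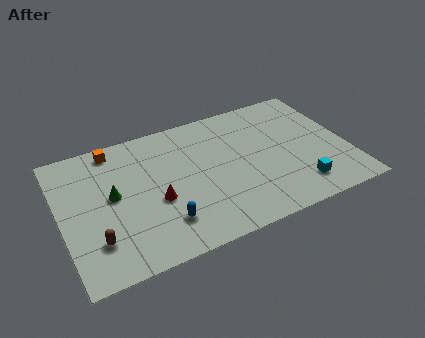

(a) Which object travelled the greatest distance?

the red cone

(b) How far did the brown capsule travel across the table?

1.0

The brown capsule moved from about (2.2, 3.4) to (1.7, 2.5), a distance of √(0.5² + 0.9²) ≈ 1.0.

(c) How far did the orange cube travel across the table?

1.9

From (5.2, 8.8) to (3.3, 8.7), the orange cube covered √(1.9² + 0.1²) ≈ 1.9 units.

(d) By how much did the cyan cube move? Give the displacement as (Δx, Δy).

(-1.2, -0.2)

From the two frames, the cyan cube sits at roughly (14.2, 2.1) before and (13.0, 1.9) after.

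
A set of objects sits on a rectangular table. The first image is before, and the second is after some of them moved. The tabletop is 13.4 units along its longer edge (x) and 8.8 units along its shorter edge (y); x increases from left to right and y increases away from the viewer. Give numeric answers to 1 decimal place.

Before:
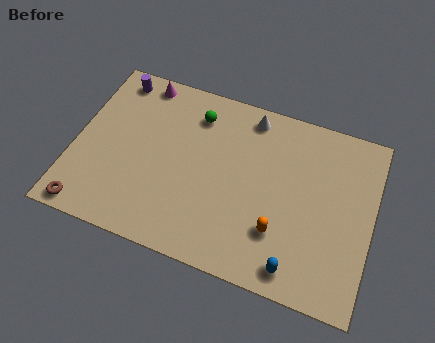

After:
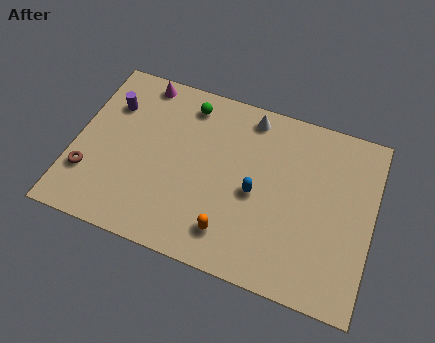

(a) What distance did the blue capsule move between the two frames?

3.6

The blue capsule moved from about (10.3, 1.1) to (8.2, 4.0), a distance of √(2.1² + 2.9²) ≈ 3.6.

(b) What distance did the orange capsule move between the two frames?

2.2

The orange capsule was near (9.4, 2.5) before and (7.3, 1.7) after, so it travelled √(2.1² + 0.8²) ≈ 2.2 units.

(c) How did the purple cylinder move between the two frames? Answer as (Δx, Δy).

(0.0, -1.4)

The purple cylinder started near (1.4, 7.7) and ended near (1.4, 6.3).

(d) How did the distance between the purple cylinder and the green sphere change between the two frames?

-0.3

Before: roughly 3.9 units apart; after: 3.6. That's 0.3 units closer together.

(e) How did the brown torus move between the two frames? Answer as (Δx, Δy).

(-0.2, 1.7)

From the two frames, the brown torus sits at roughly (1.0, 0.8) before and (0.8, 2.5) after.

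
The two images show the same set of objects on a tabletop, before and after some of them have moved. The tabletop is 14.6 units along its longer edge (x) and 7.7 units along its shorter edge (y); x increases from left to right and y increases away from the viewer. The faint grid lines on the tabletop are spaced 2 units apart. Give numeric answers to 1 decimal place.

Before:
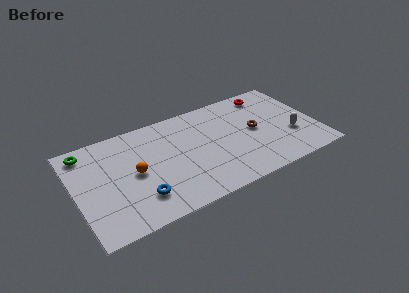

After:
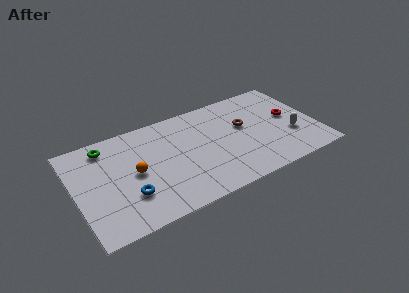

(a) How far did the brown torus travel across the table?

0.8

The brown torus moved from about (10.9, 4.0) to (10.3, 4.6), a distance of √(0.6² + 0.6²) ≈ 0.8.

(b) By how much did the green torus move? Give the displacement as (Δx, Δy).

(1.2, -0.1)

The green torus started near (0.9, 6.6) and ended near (2.1, 6.5).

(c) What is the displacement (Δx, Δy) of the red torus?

(1.0, -2.4)

The red torus started near (12.1, 6.6) and ended near (13.1, 4.2).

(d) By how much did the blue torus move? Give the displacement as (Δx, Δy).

(-0.6, 0.4)

The blue torus started near (3.6, 1.9) and ended near (3.0, 2.3).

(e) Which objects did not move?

the orange sphere and the white capsule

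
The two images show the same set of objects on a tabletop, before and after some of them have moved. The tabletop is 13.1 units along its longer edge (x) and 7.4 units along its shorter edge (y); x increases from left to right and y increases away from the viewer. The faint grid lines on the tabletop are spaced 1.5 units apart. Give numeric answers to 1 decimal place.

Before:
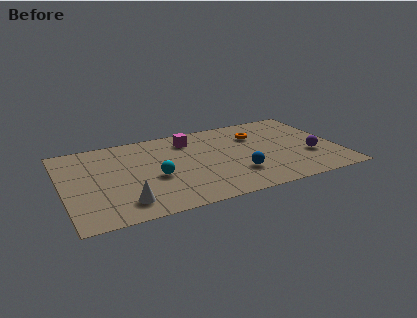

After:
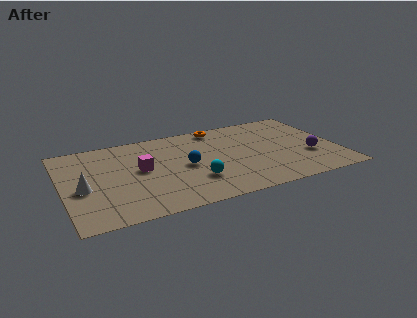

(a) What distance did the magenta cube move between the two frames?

3.1

From (6.2, 5.9) to (3.7, 4.0), the magenta cube covered √(2.5² + 1.9²) ≈ 3.1 units.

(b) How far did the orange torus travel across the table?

2.1

From (9.4, 5.3) to (7.7, 6.6), the orange torus covered √(1.7² + 1.3²) ≈ 2.1 units.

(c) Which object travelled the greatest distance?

the magenta cube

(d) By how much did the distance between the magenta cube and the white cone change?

-2.8

The distance was about 5.7 in the first image and 2.9 in the second, so they moved 2.8 units closer together.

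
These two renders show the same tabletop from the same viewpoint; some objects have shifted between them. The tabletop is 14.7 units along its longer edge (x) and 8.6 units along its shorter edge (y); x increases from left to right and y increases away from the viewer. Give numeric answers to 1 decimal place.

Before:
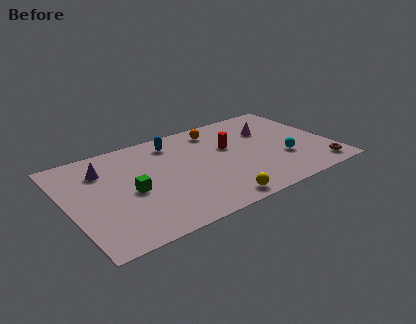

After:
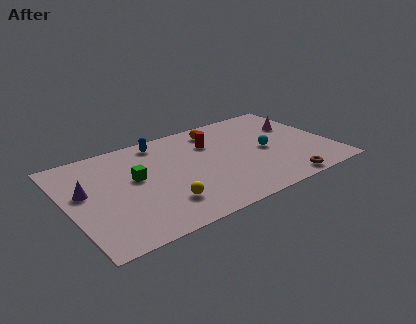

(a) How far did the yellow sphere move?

3.0

The yellow sphere was near (7.6, 0.9) before and (4.9, 2.1) after, so it travelled √(2.7² + 1.2²) ≈ 3.0 units.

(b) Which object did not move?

the orange sphere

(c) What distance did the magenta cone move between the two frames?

1.6

The magenta cone was near (11.6, 5.9) before and (13.2, 5.7) after, so it travelled √(1.6² + 0.2²) ≈ 1.6 units.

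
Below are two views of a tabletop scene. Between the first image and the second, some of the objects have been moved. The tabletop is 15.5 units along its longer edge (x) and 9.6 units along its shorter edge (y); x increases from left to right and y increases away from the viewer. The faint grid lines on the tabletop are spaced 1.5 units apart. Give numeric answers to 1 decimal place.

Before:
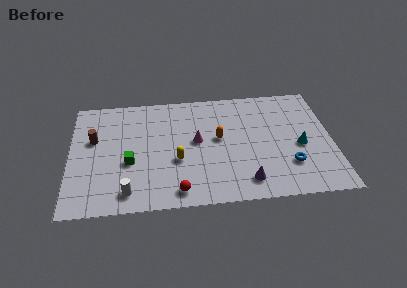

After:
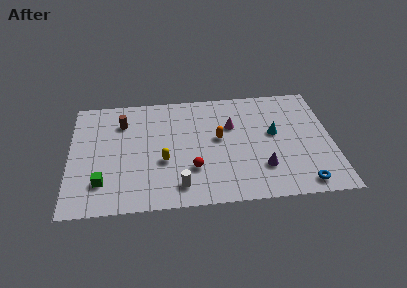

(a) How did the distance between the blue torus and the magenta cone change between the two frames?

+0.6

They were about 6.0 units apart before and 6.6 after — 0.6 units further apart.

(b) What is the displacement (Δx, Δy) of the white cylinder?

(3.0, 0.2)

The white cylinder was at about (3.4, 1.4) and moved to about (6.4, 1.6).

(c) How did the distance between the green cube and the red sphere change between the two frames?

+1.5

Before: roughly 3.8 units apart; after: 5.3. That's 1.5 units further apart.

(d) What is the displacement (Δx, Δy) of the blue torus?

(0.7, -1.6)

From the two frames, the blue torus sits at roughly (12.9, 2.7) before and (13.6, 1.1) after.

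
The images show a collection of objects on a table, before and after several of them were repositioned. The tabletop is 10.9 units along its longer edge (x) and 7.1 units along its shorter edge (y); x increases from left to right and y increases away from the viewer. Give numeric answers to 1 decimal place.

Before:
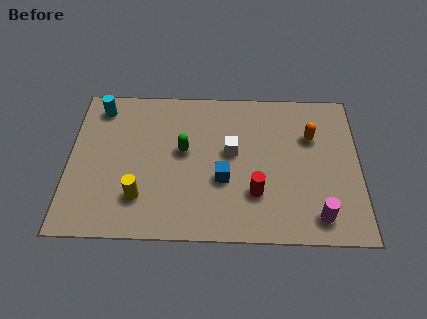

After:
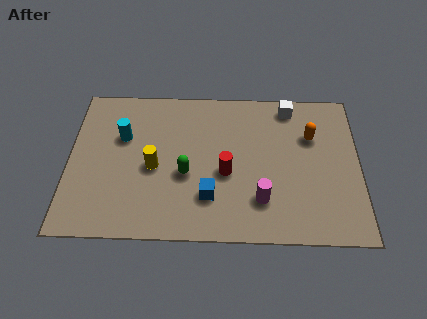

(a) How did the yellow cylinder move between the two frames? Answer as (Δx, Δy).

(0.5, 1.4)

The yellow cylinder was at about (2.7, 1.8) and moved to about (3.2, 3.2).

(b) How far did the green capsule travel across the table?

1.1

The green capsule moved from about (4.3, 4.0) to (4.4, 2.9), a distance of √(0.1² + 1.1²) ≈ 1.1.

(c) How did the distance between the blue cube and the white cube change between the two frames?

+3.9

The distance was about 1.3 in the first image and 5.2 in the second, so they moved 3.9 units further apart.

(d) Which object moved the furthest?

the white cube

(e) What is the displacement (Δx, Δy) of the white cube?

(2.2, 2.2)

From the two frames, the white cube sits at roughly (6.1, 4.0) before and (8.3, 6.2) after.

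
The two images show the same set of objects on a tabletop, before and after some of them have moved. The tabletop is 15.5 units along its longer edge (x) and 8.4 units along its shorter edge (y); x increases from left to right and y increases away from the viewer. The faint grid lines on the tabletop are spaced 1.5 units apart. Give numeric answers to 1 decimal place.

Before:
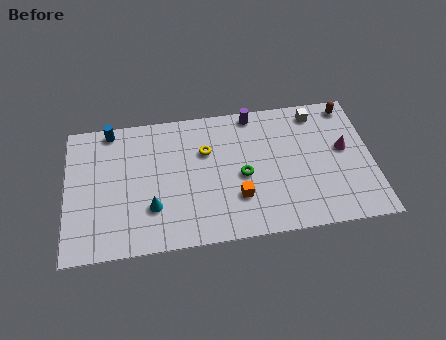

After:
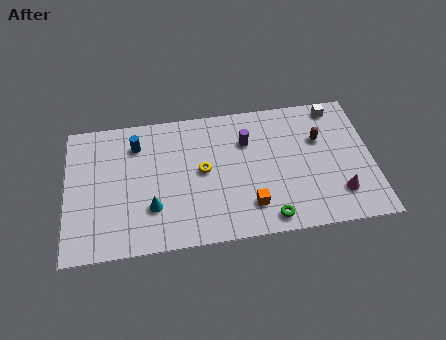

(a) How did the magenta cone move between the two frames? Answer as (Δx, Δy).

(-0.4, -2.7)

From the two frames, the magenta cone sits at roughly (14.1, 4.7) before and (13.7, 2.0) after.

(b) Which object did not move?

the cyan cone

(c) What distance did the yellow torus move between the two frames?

1.2

From (7.1, 5.6) to (6.9, 4.4), the yellow torus covered √(0.2² + 1.2²) ≈ 1.2 units.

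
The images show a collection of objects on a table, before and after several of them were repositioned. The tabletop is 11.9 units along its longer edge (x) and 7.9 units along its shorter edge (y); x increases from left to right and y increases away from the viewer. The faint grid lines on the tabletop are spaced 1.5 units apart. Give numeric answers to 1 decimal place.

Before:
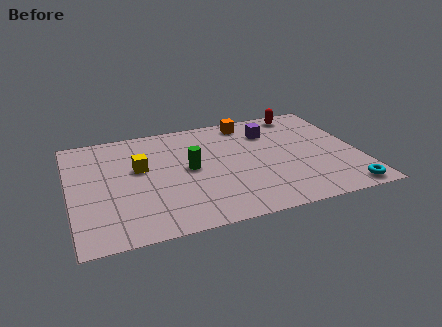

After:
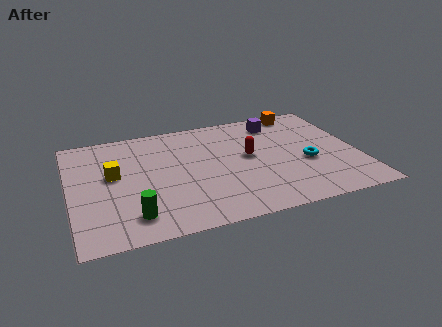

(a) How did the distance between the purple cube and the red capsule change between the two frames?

+0.7

The distance was about 1.9 in the first image and 2.6 in the second, so they moved 0.7 units further apart.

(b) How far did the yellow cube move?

1.1

The yellow cube moved from about (2.9, 4.7) to (1.8, 4.5), a distance of √(1.1² + 0.2²) ≈ 1.1.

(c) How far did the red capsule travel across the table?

3.7

The red capsule was near (9.9, 7.0) before and (7.4, 4.3) after, so it travelled √(2.5² + 2.7²) ≈ 3.7 units.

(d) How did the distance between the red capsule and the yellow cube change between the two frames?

-1.8

They were about 7.4 units apart before and 5.6 after — 1.8 units closer together.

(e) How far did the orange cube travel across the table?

2.3

The orange cube moved from about (7.6, 6.9) to (9.9, 7.1), a distance of √(2.3² + 0.2²) ≈ 2.3.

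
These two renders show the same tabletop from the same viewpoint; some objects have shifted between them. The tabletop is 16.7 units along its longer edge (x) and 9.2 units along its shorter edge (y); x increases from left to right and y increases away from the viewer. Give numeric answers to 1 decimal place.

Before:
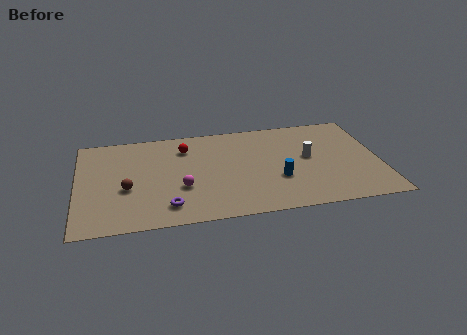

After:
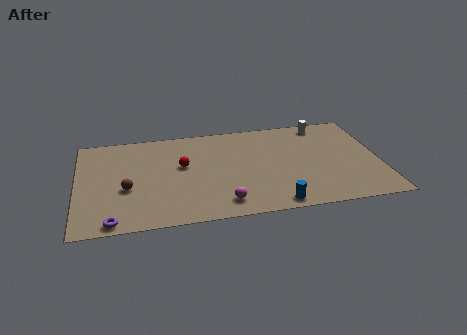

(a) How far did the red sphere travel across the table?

1.7

From (6.0, 7.1) to (5.8, 5.4), the red sphere covered √(0.2² + 1.7²) ≈ 1.7 units.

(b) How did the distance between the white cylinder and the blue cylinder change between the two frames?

+5.3

They were about 2.5 units apart before and 7.8 after — 5.3 units further apart.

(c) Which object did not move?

the brown sphere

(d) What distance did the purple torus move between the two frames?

3.1

From (4.9, 1.7) to (1.9, 0.8), the purple torus covered √(3.0² + 0.9²) ≈ 3.1 units.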